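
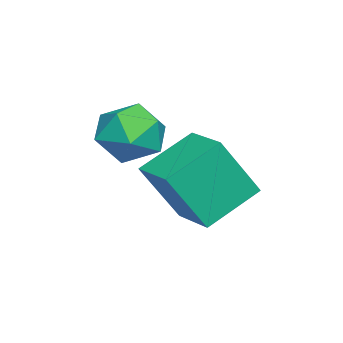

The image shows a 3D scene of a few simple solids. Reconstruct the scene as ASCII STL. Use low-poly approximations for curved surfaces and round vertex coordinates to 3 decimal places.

solid 
facet normal 0.105 0.280 0.954
outer loop
vertex 1.363 -0.914 1.046
vertex 0.573 -1.625 1.342
vertex 1.628 -1.95 1.321
endloop
endfacet
facet normal 0.722 0.344 0.600
outer loop
vertex 1.363 -0.914 1.046
vertex 1.628 -1.95 1.321
vertex 2.116 -1.466 0.457
endloop
endfacet
facet normal 0.616 0.786 0.051
outer loop
vertex 1.363 -0.914 1.046
vertex 2.116 -1.466 0.457
vertex 1.363 -0.843 -0.056
endloop
endfacet
facet normal -0.066 0.996 0.064
outer loop
vertex 1.363 -0.914 1.046
vertex 1.363 -0.843 -0.056
vertex 0.409 -0.941 0.491
endloop
endfacet
facet normal -0.382 0.683 0.623
outer loop
vertex 1.363 -0.914 1.046
vertex 0.409 -0.941 0.491
vertex 0.573 -1.625 1.342
endloop
endfacet
facet normal 0.893 -0.297 0.338
outer loop
vertex 2.116 -1.466 0.457
vertex 1.628 -1.95 1.321
vertex 1.791 -2.519 0.389
endloop
endfacet
facet normal -0.105 -0.401 0.910
outer loop
vertex 1.628 -1.95 1.321
vertex 0.573 -1.625 1.342
vertex 0.837 -2.617 0.936
endloop
endfacet
facet normal -0.893 0.251 0.374
outer loop
vertex 0.573 -1.625 1.342
vertex 0.409 -0.941 0.491
vertex 0.084 -1.994 0.423
endloop
endfacet
facet normal -0.381 0.758 -0.529
outer loop
vertex 0.409 -0.941 0.491
vertex 1.363 -0.843 -0.056
vertex 0.572 -1.51 -0.441
endloop
endfacet
facet normal 0.722 0.418 -0.552
outer loop
vertex 1.363 -0.843 -0.056
vertex 2.116 -1.466 0.457
vertex 1.627 -1.835 -0.462
endloop
endfacet
facet normal 0.066 -0.996 -0.064
outer loop
vertex 0.837 -2.546 -0.166
vertex 1.791 -2.519 0.389
vertex 0.837 -2.617 0.936
endloop
endfacet
facet normal -0.616 -0.786 -0.051
outer loop
vertex 0.837 -2.546 -0.166
vertex 0.837 -2.617 0.936
vertex 0.084 -1.994 0.423
endloop
endfacet
facet normal -0.722 -0.344 -0.600
outer loop
vertex 0.837 -2.546 -0.166
vertex 0.084 -1.994 0.423
vertex 0.572 -1.51 -0.441
endloop
endfacet
facet normal -0.105 -0.280 -0.954
outer loop
vertex 0.837 -2.546 -0.166
vertex 0.572 -1.51 -0.441
vertex 1.627 -1.835 -0.462
endloop
endfacet
facet normal 0.382 -0.683 -0.623
outer loop
vertex 0.837 -2.546 -0.166
vertex 1.627 -1.835 -0.462
vertex 1.791 -2.519 0.389
endloop
endfacet
facet normal 0.381 -0.758 0.529
outer loop
vertex 0.837 -2.617 0.936
vertex 1.791 -2.519 0.389
vertex 1.628 -1.95 1.321
endloop
endfacet
facet normal -0.722 -0.418 0.552
outer loop
vertex 0.084 -1.994 0.423
vertex 0.837 -2.617 0.936
vertex 0.573 -1.625 1.342
endloop
endfacet
facet normal -0.893 0.297 -0.338
outer loop
vertex 0.572 -1.51 -0.441
vertex 0.084 -1.994 0.423
vertex 0.409 -0.941 0.491
endloop
endfacet
facet normal 0.105 0.401 -0.910
outer loop
vertex 1.627 -1.835 -0.462
vertex 0.572 -1.51 -0.441
vertex 1.363 -0.843 -0.056
endloop
endfacet
facet normal 0.893 -0.251 -0.374
outer loop
vertex 1.791 -2.519 0.389
vertex 1.627 -1.835 -0.462
vertex 2.116 -1.466 0.457
endloop
endfacet
facet normal -0.742 -0.663 -0.100
outer loop
vertex 0.552 -0.184 0.382
vertex -0.048 0.773 -1.506
vertex 1.728 -1.354 -0.585
endloop
endfacet
facet normal 0.273 -0.435 0.858
outer loop
vertex 2.848 -0.353 -0.434
vertex 0.552 -0.184 0.382
vertex 1.728 -1.354 -0.585
endloop
endfacet
facet normal -0.742 -0.663 -0.100
outer loop
vertex 1.728 -1.354 -0.585
vertex -0.048 0.773 -1.506
vertex 1.127 -0.397 -2.473
endloop
endfacet
facet normal 0.612 -0.609 -0.504
outer loop
vertex 1.127 -0.397 -2.473
vertex 2.848 -0.353 -0.434
vertex 1.728 -1.354 -0.585
endloop
endfacet
facet normal -0.612 0.609 0.504
outer loop
vertex 0.552 -0.184 0.382
vertex 1.072 1.774 -1.355
vertex -0.048 0.773 -1.506
endloop
endfacet
facet normal 0.273 -0.435 0.858
outer loop
vertex 1.673 0.817 0.533
vertex 0.552 -0.184 0.382
vertex 2.848 -0.353 -0.434
endloop
endfacet
facet normal -0.612 0.610 0.504
outer loop
vertex 1.673 0.817 0.533
vertex 1.072 1.774 -1.355
vertex 0.552 -0.184 0.382
endloop
endfacet
facet normal -0.273 0.435 -0.858
outer loop
vertex -0.048 0.773 -1.506
vertex 1.072 1.774 -1.355
vertex 1.127 -0.397 -2.473
endloop
endfacet
facet normal 0.612 -0.610 -0.504
outer loop
vertex 2.248 0.604 -2.322
vertex 2.848 -0.353 -0.434
vertex 1.127 -0.397 -2.473
endloop
endfacet
facet normal -0.273 0.435 -0.858
outer loop
vertex 1.127 -0.397 -2.473
vertex 1.072 1.774 -1.355
vertex 2.248 0.604 -2.322
endloop
endfacet
facet normal 0.742 0.663 0.100
outer loop
vertex 2.248 0.604 -2.322
vertex 1.673 0.817 0.533
vertex 2.848 -0.353 -0.434
endloop
endfacet
facet normal 0.742 0.663 0.100
outer loop
vertex 1.072 1.774 -1.355
vertex 1.673 0.817 0.533
vertex 2.248 0.604 -2.322
endloop
endfacet

endsolid


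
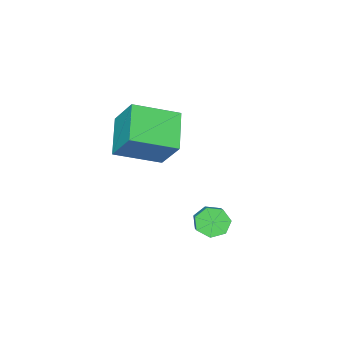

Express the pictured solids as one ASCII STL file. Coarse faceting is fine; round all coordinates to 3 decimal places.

solid 
facet normal -0.585 -0.616 -0.527
outer loop
vertex 1.491 -0.628 -4.388
vertex 0.9 -0.33 -4.08
vertex 1.243 -0.132 -4.693
endloop
endfacet
facet normal 0.709 -0.076 -0.701
outer loop
vertex 1.491 -0.628 -4.388
vertex 1.243 -0.132 -4.693
vertex 2.27 0.191 -3.689
endloop
endfacet
facet normal 0.709 -0.076 -0.701
outer loop
vertex 2.27 0.191 -3.689
vertex 1.243 -0.132 -4.693
vertex 2.022 0.688 -3.994
endloop
endfacet
facet normal 0.587 0.616 0.526
outer loop
vertex 2.27 0.191 -3.689
vertex 2.022 0.688 -3.994
vertex 1.68 0.49 -3.38
endloop
endfacet
facet normal -0.585 -0.617 -0.527
outer loop
vertex 1.243 -0.132 -4.693
vertex 0.9 -0.33 -4.08
vertex 0.737 0.215 -4.537
endloop
endfacet
facet normal 0.136 0.565 -0.814
outer loop
vertex 1.243 -0.132 -4.693
vertex 0.737 0.215 -4.537
vertex 2.022 0.688 -3.994
endloop
endfacet
facet normal 0.136 0.566 -0.813
outer loop
vertex 2.022 0.688 -3.994
vertex 0.737 0.215 -4.537
vertex 1.516 1.035 -3.837
endloop
endfacet
facet normal 0.586 0.617 0.525
outer loop
vertex 2.022 0.688 -3.994
vertex 1.516 1.035 -3.837
vertex 1.68 0.49 -3.38
endloop
endfacet
facet normal -0.586 -0.616 -0.526
outer loop
vertex 0.737 0.215 -4.537
vertex 0.9 -0.33 -4.08
vertex 0.354 0.152 -4.036
endloop
endfacet
facet normal -0.540 0.781 -0.314
outer loop
vertex 0.737 0.215 -4.537
vertex 0.354 0.152 -4.036
vertex 1.516 1.035 -3.837
endloop
endfacet
facet normal -0.540 0.781 -0.314
outer loop
vertex 1.516 1.035 -3.837
vertex 0.354 0.152 -4.036
vertex 1.133 0.972 -3.336
endloop
endfacet
facet normal 0.586 0.617 0.525
outer loop
vertex 1.516 1.035 -3.837
vertex 1.133 0.972 -3.336
vertex 1.68 0.49 -3.38
endloop
endfacet
facet normal -0.587 -0.617 -0.525
outer loop
vertex 0.354 0.152 -4.036
vertex 0.9 -0.33 -4.08
vertex 0.383 -0.274 -3.568
endloop
endfacet
facet normal -0.809 0.409 0.422
outer loop
vertex 0.354 0.152 -4.036
vertex 0.383 -0.274 -3.568
vertex 1.133 0.972 -3.336
endloop
endfacet
facet normal -0.809 0.408 0.423
outer loop
vertex 1.133 0.972 -3.336
vertex 0.383 -0.274 -3.568
vertex 1.162 0.546 -2.869
endloop
endfacet
facet normal 0.586 0.617 0.526
outer loop
vertex 1.133 0.972 -3.336
vertex 1.162 0.546 -2.869
vertex 1.68 0.49 -3.38
endloop
endfacet
facet normal -0.587 -0.616 -0.525
outer loop
vertex 0.383 -0.274 -3.568
vertex 0.9 -0.33 -4.08
vertex 0.801 -0.742 -3.486
endloop
endfacet
facet normal -0.469 -0.271 0.841
outer loop
vertex 0.383 -0.274 -3.568
vertex 0.801 -0.742 -3.486
vertex 1.162 0.546 -2.869
endloop
endfacet
facet normal -0.469 -0.271 0.840
outer loop
vertex 1.162 0.546 -2.869
vertex 0.801 -0.742 -3.486
vertex 1.581 0.078 -2.786
endloop
endfacet
facet normal 0.585 0.617 0.526
outer loop
vertex 1.162 0.546 -2.869
vertex 1.581 0.078 -2.786
vertex 1.68 0.49 -3.38
endloop
endfacet
facet normal -0.586 -0.617 -0.526
outer loop
vertex 0.801 -0.742 -3.486
vertex 0.9 -0.33 -4.08
vertex 1.294 -0.9 -3.85
endloop
endfacet
facet normal 0.223 -0.747 0.626
outer loop
vertex 0.801 -0.742 -3.486
vertex 1.294 -0.9 -3.85
vertex 1.581 0.078 -2.786
endloop
endfacet
facet normal 0.224 -0.747 0.626
outer loop
vertex 1.581 0.078 -2.786
vertex 1.294 -0.9 -3.85
vertex 2.074 -0.08 -3.151
endloop
endfacet
facet normal 0.587 0.616 0.525
outer loop
vertex 1.581 0.078 -2.786
vertex 2.074 -0.08 -3.151
vertex 1.68 0.49 -3.38
endloop
endfacet
facet normal -0.585 -0.617 -0.526
outer loop
vertex 1.294 -0.9 -3.85
vertex 0.9 -0.33 -4.08
vertex 1.491 -0.628 -4.388
endloop
endfacet
facet normal 0.748 -0.661 -0.060
outer loop
vertex 1.294 -0.9 -3.85
vertex 1.491 -0.628 -4.388
vertex 2.074 -0.08 -3.151
endloop
endfacet
facet normal 0.748 -0.661 -0.060
outer loop
vertex 2.074 -0.08 -3.151
vertex 1.491 -0.628 -4.388
vertex 2.27 0.191 -3.689
endloop
endfacet
facet normal 0.587 0.617 0.524
outer loop
vertex 2.074 -0.08 -3.151
vertex 2.27 0.191 -3.689
vertex 1.68 0.49 -3.38
endloop
endfacet
facet normal -0.770 0.535 -0.348
outer loop
vertex -0.533 -3.323 0.241
vertex 0.718 -2.208 -0.813
vertex -0.693 -4.463 -1.156
endloop
endfacet
facet normal -0.632 -0.563 0.532
outer loop
vertex 0.962 -5.612 -0.407
vertex -0.533 -3.323 0.241
vertex -0.693 -4.463 -1.156
endloop
endfacet
facet normal -0.770 0.535 -0.348
outer loop
vertex -0.693 -4.463 -1.156
vertex 0.718 -2.208 -0.813
vertex 0.558 -3.348 -2.21
endloop
endfacet
facet normal -0.088 -0.630 -0.771
outer loop
vertex 0.558 -3.348 -2.21
vertex 0.962 -5.612 -0.407
vertex -0.693 -4.463 -1.156
endloop
endfacet
facet normal 0.088 0.630 0.771
outer loop
vertex -0.533 -3.323 0.241
vertex 2.373 -3.357 -0.064
vertex 0.718 -2.208 -0.813
endloop
endfacet
facet normal -0.632 -0.563 0.532
outer loop
vertex 1.122 -4.472 0.99
vertex -0.533 -3.323 0.241
vertex 0.962 -5.612 -0.407
endloop
endfacet
facet normal 0.088 0.630 0.771
outer loop
vertex 1.122 -4.472 0.99
vertex 2.373 -3.357 -0.064
vertex -0.533 -3.323 0.241
endloop
endfacet
facet normal 0.632 0.563 -0.532
outer loop
vertex 0.718 -2.208 -0.813
vertex 2.373 -3.357 -0.064
vertex 0.558 -3.348 -2.21
endloop
endfacet
facet normal -0.088 -0.630 -0.771
outer loop
vertex 2.213 -4.497 -1.461
vertex 0.962 -5.612 -0.407
vertex 0.558 -3.348 -2.21
endloop
endfacet
facet normal 0.632 0.563 -0.532
outer loop
vertex 0.558 -3.348 -2.21
vertex 2.373 -3.357 -0.064
vertex 2.213 -4.497 -1.461
endloop
endfacet
facet normal 0.770 -0.535 0.348
outer loop
vertex 2.213 -4.497 -1.461
vertex 1.122 -4.472 0.99
vertex 0.962 -5.612 -0.407
endloop
endfacet
facet normal 0.770 -0.535 0.348
outer loop
vertex 2.373 -3.357 -0.064
vertex 1.122 -4.472 0.99
vertex 2.213 -4.497 -1.461
endloop
endfacet

endsolid


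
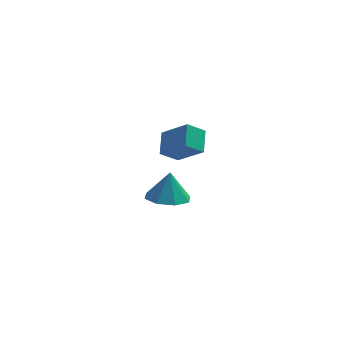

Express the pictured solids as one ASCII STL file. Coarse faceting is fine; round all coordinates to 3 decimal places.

solid 
facet normal -0.680 0.417 -0.603
outer loop
vertex -2.968 2.778 -0.134
vertex -2.376 3.047 -0.616
vertex -3.014 1.974 -0.638
endloop
endfacet
facet normal -0.732 -0.332 0.596
outer loop
vertex -2.164 1.453 0.116
vertex -2.968 2.778 -0.134
vertex -3.014 1.974 -0.638
endloop
endfacet
facet normal -0.680 0.417 -0.604
outer loop
vertex -3.014 1.974 -0.638
vertex -2.376 3.047 -0.616
vertex -2.421 2.243 -1.12
endloop
endfacet
facet normal -0.048 -0.846 -0.531
outer loop
vertex -2.421 2.243 -1.12
vertex -2.164 1.453 0.116
vertex -3.014 1.974 -0.638
endloop
endfacet
facet normal 0.048 0.846 0.531
outer loop
vertex -2.968 2.778 -0.134
vertex -1.526 2.526 0.138
vertex -2.376 3.047 -0.616
endloop
endfacet
facet normal -0.732 -0.332 0.595
outer loop
vertex -2.119 2.257 0.62
vertex -2.968 2.778 -0.134
vertex -2.164 1.453 0.116
endloop
endfacet
facet normal 0.048 0.846 0.531
outer loop
vertex -2.119 2.257 0.62
vertex -1.526 2.526 0.138
vertex -2.968 2.778 -0.134
endloop
endfacet
facet normal 0.732 0.332 -0.595
outer loop
vertex -2.376 3.047 -0.616
vertex -1.526 2.526 0.138
vertex -2.421 2.243 -1.12
endloop
endfacet
facet normal -0.048 -0.846 -0.531
outer loop
vertex -1.572 1.722 -0.366
vertex -2.164 1.453 0.116
vertex -2.421 2.243 -1.12
endloop
endfacet
facet normal 0.732 0.331 -0.595
outer loop
vertex -2.421 2.243 -1.12
vertex -1.526 2.526 0.138
vertex -1.572 1.722 -0.366
endloop
endfacet
facet normal 0.680 -0.416 0.603
outer loop
vertex -1.572 1.722 -0.366
vertex -2.119 2.257 0.62
vertex -2.164 1.453 0.116
endloop
endfacet
facet normal 0.680 -0.417 0.603
outer loop
vertex -1.526 2.526 0.138
vertex -2.119 2.257 0.62
vertex -1.572 1.722 -0.366
endloop
endfacet
facet normal -0.079 -0.228 -0.970
outer loop
vertex -1.984 -1.386 -0.374
vertex -2.681 -1.609 -0.265
vertex -2.359 -0.967 -0.442
endloop
endfacet
facet normal 0.666 0.654 0.357
outer loop
vertex -1.984 -1.386 -0.374
vertex -2.359 -0.967 -0.442
vertex -2.599 -1.371 0.745
endloop
endfacet
facet normal -0.079 -0.228 -0.970
outer loop
vertex -2.359 -0.967 -0.442
vertex -2.681 -1.609 -0.265
vertex -2.923 -0.924 -0.406
endloop
endfacet
facet normal 0.093 0.937 0.338
outer loop
vertex -2.359 -0.967 -0.442
vertex -2.923 -0.924 -0.406
vertex -2.599 -1.371 0.745
endloop
endfacet
facet normal -0.078 -0.227 -0.971
outer loop
vertex -2.923 -0.924 -0.406
vertex -2.681 -1.609 -0.265
vertex -3.345 -1.282 -0.288
endloop
endfacet
facet normal -0.510 0.744 0.432
outer loop
vertex -2.923 -0.924 -0.406
vertex -3.345 -1.282 -0.288
vertex -2.599 -1.371 0.745
endloop
endfacet
facet normal -0.080 -0.230 -0.970
outer loop
vertex -3.345 -1.282 -0.288
vertex -2.681 -1.609 -0.265
vertex -3.378 -1.832 -0.155
endloop
endfacet
facet normal -0.788 0.189 0.586
outer loop
vertex -3.345 -1.282 -0.288
vertex -3.378 -1.832 -0.155
vertex -2.599 -1.371 0.745
endloop
endfacet
facet normal -0.080 -0.229 -0.970
outer loop
vertex -3.378 -1.832 -0.155
vertex -2.681 -1.609 -0.265
vertex -3.003 -2.251 -0.087
endloop
endfacet
facet normal -0.579 -0.404 0.708
outer loop
vertex -3.378 -1.832 -0.155
vertex -3.003 -2.251 -0.087
vertex -2.599 -1.371 0.745
endloop
endfacet
facet normal -0.079 -0.229 -0.970
outer loop
vertex -3.003 -2.251 -0.087
vertex -2.681 -1.609 -0.265
vertex -2.439 -2.294 -0.123
endloop
endfacet
facet normal -0.006 -0.686 0.728
outer loop
vertex -3.003 -2.251 -0.087
vertex -2.439 -2.294 -0.123
vertex -2.599 -1.371 0.745
endloop
endfacet
facet normal -0.077 -0.228 -0.971
outer loop
vertex -2.439 -2.294 -0.123
vertex -2.681 -1.609 -0.265
vertex -2.017 -1.935 -0.241
endloop
endfacet
facet normal 0.596 -0.493 0.634
outer loop
vertex -2.439 -2.294 -0.123
vertex -2.017 -1.935 -0.241
vertex -2.599 -1.371 0.745
endloop
endfacet
facet normal -0.078 -0.230 -0.970
outer loop
vertex -2.017 -1.935 -0.241
vertex -2.681 -1.609 -0.265
vertex -1.984 -1.386 -0.374
endloop
endfacet
facet normal 0.875 0.064 0.480
outer loop
vertex -2.017 -1.935 -0.241
vertex -1.984 -1.386 -0.374
vertex -2.599 -1.371 0.745
endloop
endfacet

endsolid


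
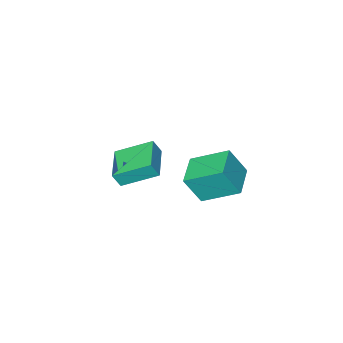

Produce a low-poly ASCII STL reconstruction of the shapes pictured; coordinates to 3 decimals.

solid 
facet normal -0.729 -0.675 0.110
outer loop
vertex -0.782 1.796 -0.395
vertex -1.924 3.191 0.601
vertex -1.439 2.274 -1.82
endloop
endfacet
facet normal 0.555 -0.677 -0.483
outer loop
vertex -0.236 3.389 -2.001
vertex -0.782 1.796 -0.395
vertex -1.439 2.274 -1.82
endloop
endfacet
facet normal -0.730 -0.675 0.110
outer loop
vertex -1.439 2.274 -1.82
vertex -1.924 3.191 0.601
vertex -2.581 3.67 -0.824
endloop
endfacet
facet normal -0.401 0.292 -0.868
outer loop
vertex -2.581 3.67 -0.824
vertex -0.236 3.389 -2.001
vertex -1.439 2.274 -1.82
endloop
endfacet
facet normal 0.401 -0.292 0.868
outer loop
vertex -0.782 1.796 -0.395
vertex -0.721 4.306 0.42
vertex -1.924 3.191 0.601
endloop
endfacet
facet normal 0.555 -0.677 -0.483
outer loop
vertex 0.421 2.91 -0.576
vertex -0.782 1.796 -0.395
vertex -0.236 3.389 -2.001
endloop
endfacet
facet normal 0.401 -0.292 0.868
outer loop
vertex 0.421 2.91 -0.576
vertex -0.721 4.306 0.42
vertex -0.782 1.796 -0.395
endloop
endfacet
facet normal -0.555 0.677 0.483
outer loop
vertex -1.924 3.191 0.601
vertex -0.721 4.306 0.42
vertex -2.581 3.67 -0.824
endloop
endfacet
facet normal -0.401 0.292 -0.868
outer loop
vertex -1.378 4.784 -1.005
vertex -0.236 3.389 -2.001
vertex -2.581 3.67 -0.824
endloop
endfacet
facet normal -0.555 0.677 0.483
outer loop
vertex -2.581 3.67 -0.824
vertex -0.721 4.306 0.42
vertex -1.378 4.784 -1.005
endloop
endfacet
facet normal 0.729 0.675 -0.109
outer loop
vertex -1.378 4.784 -1.005
vertex 0.421 2.91 -0.576
vertex -0.236 3.389 -2.001
endloop
endfacet
facet normal 0.729 0.675 -0.110
outer loop
vertex -0.721 4.306 0.42
vertex 0.421 2.91 -0.576
vertex -1.378 4.784 -1.005
endloop
endfacet
facet normal -0.681 0.581 0.445
outer loop
vertex -1.196 -1.685 -1.69
vertex -0.02 -0.188 -1.844
vertex -1.544 -1.492 -2.475
endloop
endfacet
facet normal -0.616 -0.784 0.080
outer loop
vertex -0.16 -2.672 -3.376
vertex -1.196 -1.685 -1.69
vertex -1.544 -1.492 -2.475
endloop
endfacet
facet normal -0.681 0.581 0.445
outer loop
vertex -1.544 -1.492 -2.475
vertex -0.02 -0.188 -1.844
vertex -0.368 0.005 -2.629
endloop
endfacet
facet normal -0.395 0.218 -0.892
outer loop
vertex -0.368 0.005 -2.629
vertex -0.16 -2.672 -3.376
vertex -1.544 -1.492 -2.475
endloop
endfacet
facet normal 0.395 -0.218 0.892
outer loop
vertex -1.196 -1.685 -1.69
vertex 1.364 -1.368 -2.745
vertex -0.02 -0.188 -1.844
endloop
endfacet
facet normal -0.616 -0.784 0.080
outer loop
vertex 0.188 -2.865 -2.591
vertex -1.196 -1.685 -1.69
vertex -0.16 -2.672 -3.376
endloop
endfacet
facet normal 0.395 -0.218 0.892
outer loop
vertex 0.188 -2.865 -2.591
vertex 1.364 -1.368 -2.745
vertex -1.196 -1.685 -1.69
endloop
endfacet
facet normal 0.616 0.784 -0.080
outer loop
vertex -0.02 -0.188 -1.844
vertex 1.364 -1.368 -2.745
vertex -0.368 0.005 -2.629
endloop
endfacet
facet normal -0.395 0.218 -0.892
outer loop
vertex 1.016 -1.175 -3.53
vertex -0.16 -2.672 -3.376
vertex -0.368 0.005 -2.629
endloop
endfacet
facet normal 0.616 0.784 -0.080
outer loop
vertex -0.368 0.005 -2.629
vertex 1.364 -1.368 -2.745
vertex 1.016 -1.175 -3.53
endloop
endfacet
facet normal 0.681 -0.581 -0.445
outer loop
vertex 1.016 -1.175 -3.53
vertex 0.188 -2.865 -2.591
vertex -0.16 -2.672 -3.376
endloop
endfacet
facet normal 0.681 -0.581 -0.445
outer loop
vertex 1.364 -1.368 -2.745
vertex 0.188 -2.865 -2.591
vertex 1.016 -1.175 -3.53
endloop
endfacet

endsolid


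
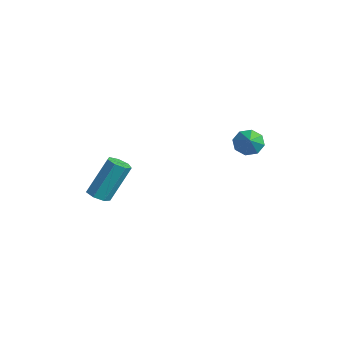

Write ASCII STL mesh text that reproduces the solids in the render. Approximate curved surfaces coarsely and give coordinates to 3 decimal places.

solid 
facet normal -0.732 0.364 -0.576
outer loop
vertex 2.883 1.821 -1.618
vertex 2.411 1.632 -1.137
vertex 2.792 2.207 -1.258
endloop
endfacet
facet normal 0.931 0.341 -0.130
outer loop
vertex 2.883 1.821 -1.618
vertex 2.792 2.207 -1.258
vertex 3.269 1.208 -0.463
endloop
endfacet
facet normal -0.732 0.363 -0.577
outer loop
vertex 2.792 2.207 -1.258
vertex 2.411 1.632 -1.137
vertex 2.477 2.257 -0.827
endloop
endfacet
facet normal 0.656 0.636 0.406
outer loop
vertex 2.792 2.207 -1.258
vertex 2.477 2.257 -0.827
vertex 3.269 1.208 -0.463
endloop
endfacet
facet normal -0.732 0.363 -0.576
outer loop
vertex 2.477 2.257 -0.827
vertex 2.411 1.632 -1.137
vertex 2.124 1.94 -0.578
endloop
endfacet
facet normal 0.203 0.455 0.867
outer loop
vertex 2.477 2.257 -0.827
vertex 2.124 1.94 -0.578
vertex 3.269 1.208 -0.463
endloop
endfacet
facet normal -0.733 0.362 -0.576
outer loop
vertex 2.124 1.94 -0.578
vertex 2.411 1.632 -1.137
vertex 1.94 1.443 -0.656
endloop
endfacet
facet normal -0.160 -0.095 0.983
outer loop
vertex 2.124 1.94 -0.578
vertex 1.94 1.443 -0.656
vertex 3.269 1.208 -0.463
endloop
endfacet
facet normal -0.733 0.363 -0.575
outer loop
vertex 1.94 1.443 -0.656
vertex 2.411 1.632 -1.137
vertex 2.031 1.057 -1.016
endloop
endfacet
facet normal -0.222 -0.693 0.686
outer loop
vertex 1.94 1.443 -0.656
vertex 2.031 1.057 -1.016
vertex 3.269 1.208 -0.463
endloop
endfacet
facet normal -0.732 0.363 -0.576
outer loop
vertex 2.031 1.057 -1.016
vertex 2.411 1.632 -1.137
vertex 2.346 1.008 -1.447
endloop
endfacet
facet normal 0.053 -0.987 0.151
outer loop
vertex 2.031 1.057 -1.016
vertex 2.346 1.008 -1.447
vertex 3.269 1.208 -0.463
endloop
endfacet
facet normal -0.732 0.363 -0.577
outer loop
vertex 2.346 1.008 -1.447
vertex 2.411 1.632 -1.137
vertex 2.699 1.324 -1.696
endloop
endfacet
facet normal 0.504 -0.807 -0.309
outer loop
vertex 2.346 1.008 -1.447
vertex 2.699 1.324 -1.696
vertex 3.269 1.208 -0.463
endloop
endfacet
facet normal -0.733 0.362 -0.577
outer loop
vertex 2.699 1.324 -1.696
vertex 2.411 1.632 -1.137
vertex 2.883 1.821 -1.618
endloop
endfacet
facet normal 0.868 -0.255 -0.425
outer loop
vertex 2.699 1.324 -1.696
vertex 2.883 1.821 -1.618
vertex 3.269 1.208 -0.463
endloop
endfacet
facet normal -0.021 -0.494 -0.869
outer loop
vertex 0.419 -3.988 -4.292
vertex 0.068 -4.397 -4.051
vertex -0.084 -3.9 -4.33
endloop
endfacet
facet normal 0.186 0.852 -0.489
outer loop
vertex 0.419 -3.988 -4.292
vertex -0.084 -3.9 -4.33
vertex 0.463 -2.975 -2.51
endloop
endfacet
facet normal 0.189 0.851 -0.489
outer loop
vertex 0.463 -2.975 -2.51
vertex -0.084 -3.9 -4.33
vertex -0.04 -2.886 -2.549
endloop
endfacet
facet normal 0.020 0.495 0.868
outer loop
vertex 0.463 -2.975 -2.51
vertex -0.04 -2.886 -2.549
vertex 0.112 -3.383 -2.269
endloop
endfacet
facet normal -0.022 -0.494 -0.869
outer loop
vertex -0.084 -3.9 -4.33
vertex 0.068 -4.397 -4.051
vertex -0.472 -4.185 -4.158
endloop
endfacet
facet normal -0.651 0.667 -0.363
outer loop
vertex -0.084 -3.9 -4.33
vertex -0.472 -4.185 -4.158
vertex -0.04 -2.886 -2.549
endloop
endfacet
facet normal -0.652 0.666 -0.362
outer loop
vertex -0.04 -2.886 -2.549
vertex -0.472 -4.185 -4.158
vertex -0.428 -3.172 -2.376
endloop
endfacet
facet normal 0.022 0.496 0.868
outer loop
vertex -0.04 -2.886 -2.549
vertex -0.428 -3.172 -2.376
vertex 0.112 -3.383 -2.269
endloop
endfacet
facet normal -0.022 -0.495 -0.869
outer loop
vertex -0.472 -4.185 -4.158
vertex 0.068 -4.397 -4.051
vertex -0.454 -4.63 -3.905
endloop
endfacet
facet normal -0.999 -0.020 0.036
outer loop
vertex -0.472 -4.185 -4.158
vertex -0.454 -4.63 -3.905
vertex -0.428 -3.172 -2.376
endloop
endfacet
facet normal -0.999 -0.020 0.036
outer loop
vertex -0.428 -3.172 -2.376
vertex -0.454 -4.63 -3.905
vertex -0.41 -3.617 -2.124
endloop
endfacet
facet normal 0.020 0.493 0.870
outer loop
vertex -0.428 -3.172 -2.376
vertex -0.41 -3.617 -2.124
vertex 0.112 -3.383 -2.269
endloop
endfacet
facet normal -0.022 -0.495 -0.869
outer loop
vertex -0.454 -4.63 -3.905
vertex 0.068 -4.397 -4.051
vertex -0.042 -4.899 -3.762
endloop
endfacet
facet normal -0.594 -0.693 0.409
outer loop
vertex -0.454 -4.63 -3.905
vertex -0.042 -4.899 -3.762
vertex -0.41 -3.617 -2.124
endloop
endfacet
facet normal -0.594 -0.693 0.409
outer loop
vertex -0.41 -3.617 -2.124
vertex -0.042 -4.899 -3.762
vertex 0.002 -3.886 -1.981
endloop
endfacet
facet normal 0.020 0.493 0.870
outer loop
vertex -0.41 -3.617 -2.124
vertex 0.002 -3.886 -1.981
vertex 0.112 -3.383 -2.269
endloop
endfacet
facet normal -0.021 -0.495 -0.868
outer loop
vertex -0.042 -4.899 -3.762
vertex 0.068 -4.397 -4.051
vertex 0.452 -4.79 -3.836
endloop
endfacet
facet normal 0.257 -0.843 0.473
outer loop
vertex -0.042 -4.899 -3.762
vertex 0.452 -4.79 -3.836
vertex 0.002 -3.886 -1.981
endloop
endfacet
facet normal 0.258 -0.842 0.473
outer loop
vertex 0.002 -3.886 -1.981
vertex 0.452 -4.79 -3.836
vertex 0.496 -3.776 -2.055
endloop
endfacet
facet normal 0.020 0.493 0.870
outer loop
vertex 0.002 -3.886 -1.981
vertex 0.496 -3.776 -2.055
vertex 0.112 -3.383 -2.269
endloop
endfacet
facet normal -0.021 -0.495 -0.868
outer loop
vertex 0.452 -4.79 -3.836
vertex 0.068 -4.397 -4.051
vertex 0.658 -4.385 -4.072
endloop
endfacet
facet normal 0.915 -0.359 0.182
outer loop
vertex 0.452 -4.79 -3.836
vertex 0.658 -4.385 -4.072
vertex 0.496 -3.776 -2.055
endloop
endfacet
facet normal 0.916 -0.358 0.182
outer loop
vertex 0.496 -3.776 -2.055
vertex 0.658 -4.385 -4.072
vertex 0.701 -3.371 -2.291
endloop
endfacet
facet normal 0.022 0.495 0.869
outer loop
vertex 0.496 -3.776 -2.055
vertex 0.701 -3.371 -2.291
vertex 0.112 -3.383 -2.269
endloop
endfacet
facet normal -0.021 -0.494 -0.869
outer loop
vertex 0.658 -4.385 -4.072
vertex 0.068 -4.397 -4.051
vertex 0.419 -3.988 -4.292
endloop
endfacet
facet normal 0.885 0.396 -0.247
outer loop
vertex 0.658 -4.385 -4.072
vertex 0.419 -3.988 -4.292
vertex 0.701 -3.371 -2.291
endloop
endfacet
facet normal 0.885 0.395 -0.247
outer loop
vertex 0.701 -3.371 -2.291
vertex 0.419 -3.988 -4.292
vertex 0.463 -2.975 -2.51
endloop
endfacet
facet normal 0.022 0.494 0.869
outer loop
vertex 0.701 -3.371 -2.291
vertex 0.463 -2.975 -2.51
vertex 0.112 -3.383 -2.269
endloop
endfacet

endsolid


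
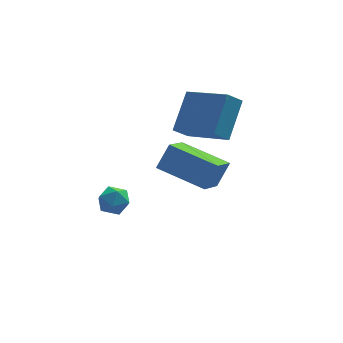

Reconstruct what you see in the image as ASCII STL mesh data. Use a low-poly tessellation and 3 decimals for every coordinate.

solid 
facet normal -0.714 -0.239 0.658
outer loop
vertex 3.815 1.052 4.441
vertex 2.659 2.547 3.729
vertex 3.102 -0.061 3.263
endloop
endfacet
facet normal 0.572 -0.740 0.353
outer loop
vertex 3.681 0.133 2.731
vertex 3.815 1.052 4.441
vertex 3.102 -0.061 3.263
endloop
endfacet
facet normal -0.714 -0.239 0.658
outer loop
vertex 3.102 -0.061 3.263
vertex 2.659 2.547 3.729
vertex 1.946 1.435 2.551
endloop
endfacet
facet normal -0.402 -0.628 -0.666
outer loop
vertex 1.946 1.435 2.551
vertex 3.681 0.133 2.731
vertex 3.102 -0.061 3.263
endloop
endfacet
facet normal 0.402 0.628 0.666
outer loop
vertex 3.815 1.052 4.441
vertex 3.238 2.741 3.197
vertex 2.659 2.547 3.729
endloop
endfacet
facet normal 0.571 -0.741 0.353
outer loop
vertex 4.394 1.245 3.909
vertex 3.815 1.052 4.441
vertex 3.681 0.133 2.731
endloop
endfacet
facet normal 0.403 0.628 0.666
outer loop
vertex 4.394 1.245 3.909
vertex 3.238 2.741 3.197
vertex 3.815 1.052 4.441
endloop
endfacet
facet normal -0.572 0.740 -0.353
outer loop
vertex 2.659 2.547 3.729
vertex 3.238 2.741 3.197
vertex 1.946 1.435 2.551
endloop
endfacet
facet normal -0.402 -0.628 -0.666
outer loop
vertex 2.525 1.628 2.019
vertex 3.681 0.133 2.731
vertex 1.946 1.435 2.551
endloop
endfacet
facet normal -0.572 0.740 -0.354
outer loop
vertex 1.946 1.435 2.551
vertex 3.238 2.741 3.197
vertex 2.525 1.628 2.019
endloop
endfacet
facet normal 0.714 0.239 -0.658
outer loop
vertex 2.525 1.628 2.019
vertex 4.394 1.245 3.909
vertex 3.681 0.133 2.731
endloop
endfacet
facet normal 0.714 0.239 -0.658
outer loop
vertex 3.238 2.741 3.197
vertex 4.394 1.245 3.909
vertex 2.525 1.628 2.019
endloop
endfacet
facet normal -0.349 0.152 0.925
outer loop
vertex -0.342 1.659 -0.338
vertex -0.751 1.128 -0.405
vertex -0.13 1.046 -0.157
endloop
endfacet
facet normal 0.328 0.370 0.869
outer loop
vertex -0.342 1.659 -0.338
vertex -0.13 1.046 -0.157
vertex 0.283 1.46 -0.489
endloop
endfacet
facet normal 0.360 0.863 0.354
outer loop
vertex -0.342 1.659 -0.338
vertex 0.283 1.46 -0.489
vertex -0.082 1.798 -0.942
endloop
endfacet
facet normal -0.298 0.950 0.090
outer loop
vertex -0.342 1.659 -0.338
vertex -0.082 1.798 -0.942
vertex -0.72 1.593 -0.89
endloop
endfacet
facet normal -0.736 0.511 0.443
outer loop
vertex -0.342 1.659 -0.338
vertex -0.72 1.593 -0.89
vertex -0.751 1.128 -0.405
endloop
endfacet
facet normal 0.723 -0.189 0.664
outer loop
vertex 0.283 1.46 -0.489
vertex -0.13 1.046 -0.157
vertex 0.26 0.807 -0.65
endloop
endfacet
facet normal -0.373 -0.541 0.754
outer loop
vertex -0.13 1.046 -0.157
vertex -0.751 1.128 -0.405
vertex -0.378 0.602 -0.598
endloop
endfacet
facet normal -0.999 0.041 -0.024
outer loop
vertex -0.751 1.128 -0.405
vertex -0.72 1.593 -0.89
vertex -0.743 0.94 -1.051
endloop
endfacet
facet normal -0.290 0.751 -0.593
outer loop
vertex -0.72 1.593 -0.89
vertex -0.082 1.798 -0.942
vertex -0.33 1.354 -1.383
endloop
endfacet
facet normal 0.774 0.611 -0.168
outer loop
vertex -0.082 1.798 -0.942
vertex 0.283 1.46 -0.489
vertex 0.291 1.272 -1.135
endloop
endfacet
facet normal 0.298 -0.950 -0.090
outer loop
vertex -0.118 0.741 -1.202
vertex 0.26 0.807 -0.65
vertex -0.378 0.602 -0.598
endloop
endfacet
facet normal -0.360 -0.863 -0.354
outer loop
vertex -0.118 0.741 -1.202
vertex -0.378 0.602 -0.598
vertex -0.743 0.94 -1.051
endloop
endfacet
facet normal -0.328 -0.370 -0.869
outer loop
vertex -0.118 0.741 -1.202
vertex -0.743 0.94 -1.051
vertex -0.33 1.354 -1.383
endloop
endfacet
facet normal 0.349 -0.152 -0.925
outer loop
vertex -0.118 0.741 -1.202
vertex -0.33 1.354 -1.383
vertex 0.291 1.272 -1.135
endloop
endfacet
facet normal 0.736 -0.511 -0.443
outer loop
vertex -0.118 0.741 -1.202
vertex 0.291 1.272 -1.135
vertex 0.26 0.807 -0.65
endloop
endfacet
facet normal 0.290 -0.751 0.593
outer loop
vertex -0.378 0.602 -0.598
vertex 0.26 0.807 -0.65
vertex -0.13 1.046 -0.157
endloop
endfacet
facet normal -0.774 -0.611 0.168
outer loop
vertex -0.743 0.94 -1.051
vertex -0.378 0.602 -0.598
vertex -0.751 1.128 -0.405
endloop
endfacet
facet normal -0.723 0.189 -0.664
outer loop
vertex -0.33 1.354 -1.383
vertex -0.743 0.94 -1.051
vertex -0.72 1.593 -0.89
endloop
endfacet
facet normal 0.373 0.541 -0.754
outer loop
vertex 0.291 1.272 -1.135
vertex -0.33 1.354 -1.383
vertex -0.082 1.798 -0.942
endloop
endfacet
facet normal 0.999 -0.041 0.024
outer loop
vertex 0.26 0.807 -0.65
vertex 0.291 1.272 -1.135
vertex 0.283 1.46 -0.489
endloop
endfacet
facet normal -0.463 -0.726 0.509
outer loop
vertex 2.802 -2.073 3.139
vertex 1.38 -0.881 3.546
vertex 2.294 -2.375 2.247
endloop
endfacet
facet normal 0.749 -0.627 -0.214
outer loop
vertex 2.94 -1.359 1.534
vertex 2.802 -2.073 3.139
vertex 2.294 -2.375 2.247
endloop
endfacet
facet normal -0.462 -0.726 0.510
outer loop
vertex 2.294 -2.375 2.247
vertex 1.38 -0.881 3.546
vertex 0.871 -1.183 2.655
endloop
endfacet
facet normal -0.475 -0.282 -0.833
outer loop
vertex 0.871 -1.183 2.655
vertex 2.94 -1.359 1.534
vertex 2.294 -2.375 2.247
endloop
endfacet
facet normal 0.475 0.283 0.833
outer loop
vertex 2.802 -2.073 3.139
vertex 2.026 0.135 2.833
vertex 1.38 -0.881 3.546
endloop
endfacet
facet normal 0.748 -0.628 -0.215
outer loop
vertex 3.449 -1.057 2.425
vertex 2.802 -2.073 3.139
vertex 2.94 -1.359 1.534
endloop
endfacet
facet normal 0.476 0.283 0.833
outer loop
vertex 3.449 -1.057 2.425
vertex 2.026 0.135 2.833
vertex 2.802 -2.073 3.139
endloop
endfacet
facet normal -0.749 0.627 0.215
outer loop
vertex 1.38 -0.881 3.546
vertex 2.026 0.135 2.833
vertex 0.871 -1.183 2.655
endloop
endfacet
facet normal -0.475 -0.283 -0.833
outer loop
vertex 1.518 -0.167 1.941
vertex 2.94 -1.359 1.534
vertex 0.871 -1.183 2.655
endloop
endfacet
facet normal -0.749 0.627 0.214
outer loop
vertex 0.871 -1.183 2.655
vertex 2.026 0.135 2.833
vertex 1.518 -0.167 1.941
endloop
endfacet
facet normal 0.462 0.725 -0.510
outer loop
vertex 1.518 -0.167 1.941
vertex 3.449 -1.057 2.425
vertex 2.94 -1.359 1.534
endloop
endfacet
facet normal 0.462 0.726 -0.509
outer loop
vertex 2.026 0.135 2.833
vertex 3.449 -1.057 2.425
vertex 1.518 -0.167 1.941
endloop
endfacet

endsolid


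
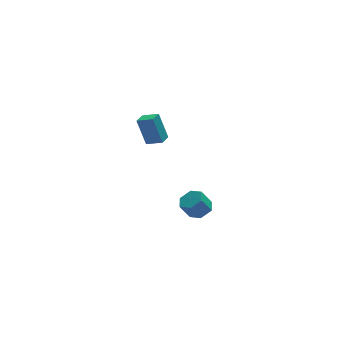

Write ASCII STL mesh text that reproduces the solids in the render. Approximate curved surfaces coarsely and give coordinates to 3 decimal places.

solid 
facet normal -0.621 -0.781 0.067
outer loop
vertex -3.746 -3.422 4.755
vertex -4.534 -2.826 4.4
vertex -3.333 -3.898 3.036
endloop
endfacet
facet normal 0.751 -0.568 0.338
outer loop
vertex -2.806 -3.234 2.98
vertex -3.746 -3.422 4.755
vertex -3.333 -3.898 3.036
endloop
endfacet
facet normal -0.621 -0.781 0.067
outer loop
vertex -3.333 -3.898 3.036
vertex -4.534 -2.826 4.4
vertex -4.122 -3.301 2.682
endloop
endfacet
facet normal 0.226 -0.258 -0.939
outer loop
vertex -4.122 -3.301 2.682
vertex -2.806 -3.234 2.98
vertex -3.333 -3.898 3.036
endloop
endfacet
facet normal -0.227 0.259 0.939
outer loop
vertex -3.746 -3.422 4.755
vertex -4.007 -2.162 4.344
vertex -4.534 -2.826 4.4
endloop
endfacet
facet normal 0.750 -0.569 0.337
outer loop
vertex -3.218 -2.759 4.698
vertex -3.746 -3.422 4.755
vertex -2.806 -3.234 2.98
endloop
endfacet
facet normal -0.225 0.260 0.939
outer loop
vertex -3.218 -2.759 4.698
vertex -4.007 -2.162 4.344
vertex -3.746 -3.422 4.755
endloop
endfacet
facet normal -0.751 0.568 -0.337
outer loop
vertex -4.534 -2.826 4.4
vertex -4.007 -2.162 4.344
vertex -4.122 -3.301 2.682
endloop
endfacet
facet normal 0.226 -0.261 -0.939
outer loop
vertex -3.594 -2.638 2.625
vertex -2.806 -3.234 2.98
vertex -4.122 -3.301 2.682
endloop
endfacet
facet normal -0.750 0.568 -0.338
outer loop
vertex -4.122 -3.301 2.682
vertex -4.007 -2.162 4.344
vertex -3.594 -2.638 2.625
endloop
endfacet
facet normal 0.621 0.781 -0.067
outer loop
vertex -3.594 -2.638 2.625
vertex -3.218 -2.759 4.698
vertex -2.806 -3.234 2.98
endloop
endfacet
facet normal 0.621 0.781 -0.067
outer loop
vertex -4.007 -2.162 4.344
vertex -3.218 -2.759 4.698
vertex -3.594 -2.638 2.625
endloop
endfacet
facet normal 0.521 0.020 -0.853
outer loop
vertex 0.228 -2.012 -4.03
vertex -0.48 -2.138 -4.465
vertex -0.226 -1.356 -4.292
endloop
endfacet
facet normal 0.661 0.624 0.418
outer loop
vertex 0.228 -2.012 -4.03
vertex -0.226 -1.356 -4.292
vertex -0.413 -2.036 -2.98
endloop
endfacet
facet normal 0.660 0.624 0.418
outer loop
vertex -0.413 -2.036 -2.98
vertex -0.226 -1.356 -4.292
vertex -0.867 -1.38 -3.243
endloop
endfacet
facet normal -0.521 -0.019 0.853
outer loop
vertex -0.413 -2.036 -2.98
vertex -0.867 -1.38 -3.243
vertex -1.12 -2.162 -3.415
endloop
endfacet
facet normal 0.521 0.020 -0.853
outer loop
vertex -0.226 -1.356 -4.292
vertex -0.48 -2.138 -4.465
vertex -0.934 -1.482 -4.727
endloop
endfacet
facet normal -0.138 0.989 -0.062
outer loop
vertex -0.226 -1.356 -4.292
vertex -0.934 -1.482 -4.727
vertex -0.867 -1.38 -3.243
endloop
endfacet
facet normal -0.138 0.988 -0.062
outer loop
vertex -0.867 -1.38 -3.243
vertex -0.934 -1.482 -4.727
vertex -1.575 -1.506 -3.677
endloop
endfacet
facet normal -0.520 -0.020 0.854
outer loop
vertex -0.867 -1.38 -3.243
vertex -1.575 -1.506 -3.677
vertex -1.12 -2.162 -3.415
endloop
endfacet
facet normal 0.521 0.020 -0.853
outer loop
vertex -0.934 -1.482 -4.727
vertex -0.48 -2.138 -4.465
vertex -1.187 -2.264 -4.9
endloop
endfacet
facet normal -0.799 0.364 -0.479
outer loop
vertex -0.934 -1.482 -4.727
vertex -1.187 -2.264 -4.9
vertex -1.575 -1.506 -3.677
endloop
endfacet
facet normal -0.799 0.364 -0.479
outer loop
vertex -1.575 -1.506 -3.677
vertex -1.187 -2.264 -4.9
vertex -1.828 -2.288 -3.85
endloop
endfacet
facet normal -0.521 -0.020 0.853
outer loop
vertex -1.575 -1.506 -3.677
vertex -1.828 -2.288 -3.85
vertex -1.12 -2.162 -3.415
endloop
endfacet
facet normal 0.521 0.019 -0.853
outer loop
vertex -1.187 -2.264 -4.9
vertex -0.48 -2.138 -4.465
vertex -0.733 -2.92 -4.637
endloop
endfacet
facet normal -0.660 -0.624 -0.417
outer loop
vertex -1.187 -2.264 -4.9
vertex -0.733 -2.92 -4.637
vertex -1.828 -2.288 -3.85
endloop
endfacet
facet normal -0.660 -0.624 -0.418
outer loop
vertex -1.828 -2.288 -3.85
vertex -0.733 -2.92 -4.637
vertex -1.374 -2.944 -3.588
endloop
endfacet
facet normal -0.521 -0.020 0.853
outer loop
vertex -1.828 -2.288 -3.85
vertex -1.374 -2.944 -3.588
vertex -1.12 -2.162 -3.415
endloop
endfacet
facet normal 0.520 0.020 -0.854
outer loop
vertex -0.733 -2.92 -4.637
vertex -0.48 -2.138 -4.465
vertex -0.025 -2.794 -4.203
endloop
endfacet
facet normal 0.138 -0.988 0.062
outer loop
vertex -0.733 -2.92 -4.637
vertex -0.025 -2.794 -4.203
vertex -1.374 -2.944 -3.588
endloop
endfacet
facet normal 0.138 -0.989 0.062
outer loop
vertex -1.374 -2.944 -3.588
vertex -0.025 -2.794 -4.203
vertex -0.666 -2.818 -3.153
endloop
endfacet
facet normal -0.521 -0.020 0.853
outer loop
vertex -1.374 -2.944 -3.588
vertex -0.666 -2.818 -3.153
vertex -1.12 -2.162 -3.415
endloop
endfacet
facet normal 0.521 0.020 -0.853
outer loop
vertex -0.025 -2.794 -4.203
vertex -0.48 -2.138 -4.465
vertex 0.228 -2.012 -4.03
endloop
endfacet
facet normal 0.799 -0.364 0.479
outer loop
vertex -0.025 -2.794 -4.203
vertex 0.228 -2.012 -4.03
vertex -0.666 -2.818 -3.153
endloop
endfacet
facet normal 0.799 -0.364 0.479
outer loop
vertex -0.666 -2.818 -3.153
vertex 0.228 -2.012 -4.03
vertex -0.413 -2.036 -2.98
endloop
endfacet
facet normal -0.521 -0.020 0.853
outer loop
vertex -0.666 -2.818 -3.153
vertex -0.413 -2.036 -2.98
vertex -1.12 -2.162 -3.415
endloop
endfacet

endsolid


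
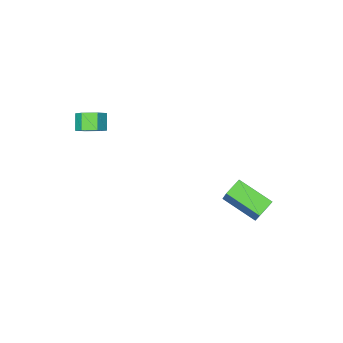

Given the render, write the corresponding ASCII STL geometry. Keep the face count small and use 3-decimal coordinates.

solid 
facet normal 0.397 0.583 -0.709
outer loop
vertex 3.37 -2.567 2.075
vertex 2.753 -2.093 2.119
vertex 3.375 -1.966 2.572
endloop
endfacet
facet normal 0.918 -0.258 0.302
outer loop
vertex 3.37 -2.567 2.075
vertex 3.375 -1.966 2.572
vertex 2.965 -3.162 2.798
endloop
endfacet
facet normal 0.917 -0.257 0.304
outer loop
vertex 2.965 -3.162 2.798
vertex 3.375 -1.966 2.572
vertex 2.969 -2.561 3.295
endloop
endfacet
facet normal -0.399 -0.583 0.708
outer loop
vertex 2.965 -3.162 2.798
vertex 2.969 -2.561 3.295
vertex 2.347 -2.687 2.841
endloop
endfacet
facet normal 0.397 0.583 -0.709
outer loop
vertex 3.375 -1.966 2.572
vertex 2.753 -2.093 2.119
vertex 2.757 -1.492 2.616
endloop
endfacet
facet normal 0.463 0.539 0.704
outer loop
vertex 3.375 -1.966 2.572
vertex 2.757 -1.492 2.616
vertex 2.969 -2.561 3.295
endloop
endfacet
facet normal 0.463 0.539 0.704
outer loop
vertex 2.969 -2.561 3.295
vertex 2.757 -1.492 2.616
vertex 2.351 -2.086 3.338
endloop
endfacet
facet normal -0.399 -0.583 0.708
outer loop
vertex 2.969 -2.561 3.295
vertex 2.351 -2.086 3.338
vertex 2.347 -2.687 2.841
endloop
endfacet
facet normal 0.399 0.583 -0.708
outer loop
vertex 2.757 -1.492 2.616
vertex 2.753 -2.093 2.119
vertex 2.135 -1.618 2.162
endloop
endfacet
facet normal -0.453 0.796 0.400
outer loop
vertex 2.757 -1.492 2.616
vertex 2.135 -1.618 2.162
vertex 2.351 -2.086 3.338
endloop
endfacet
facet normal -0.455 0.796 0.400
outer loop
vertex 2.351 -2.086 3.338
vertex 2.135 -1.618 2.162
vertex 1.73 -2.213 2.885
endloop
endfacet
facet normal -0.398 -0.583 0.708
outer loop
vertex 2.351 -2.086 3.338
vertex 1.73 -2.213 2.885
vertex 2.347 -2.687 2.841
endloop
endfacet
facet normal 0.399 0.583 -0.708
outer loop
vertex 2.135 -1.618 2.162
vertex 2.753 -2.093 2.119
vertex 2.131 -2.219 1.665
endloop
endfacet
facet normal -0.918 0.257 -0.303
outer loop
vertex 2.135 -1.618 2.162
vertex 2.131 -2.219 1.665
vertex 1.73 -2.213 2.885
endloop
endfacet
facet normal -0.917 0.258 -0.303
outer loop
vertex 1.73 -2.213 2.885
vertex 2.131 -2.219 1.665
vertex 1.725 -2.814 2.388
endloop
endfacet
facet normal -0.397 -0.583 0.709
outer loop
vertex 1.73 -2.213 2.885
vertex 1.725 -2.814 2.388
vertex 2.347 -2.687 2.841
endloop
endfacet
facet normal 0.399 0.583 -0.708
outer loop
vertex 2.131 -2.219 1.665
vertex 2.753 -2.093 2.119
vertex 2.749 -2.694 1.622
endloop
endfacet
facet normal -0.463 -0.539 -0.704
outer loop
vertex 2.131 -2.219 1.665
vertex 2.749 -2.694 1.622
vertex 1.725 -2.814 2.388
endloop
endfacet
facet normal -0.463 -0.539 -0.704
outer loop
vertex 1.725 -2.814 2.388
vertex 2.749 -2.694 1.622
vertex 2.343 -3.288 2.344
endloop
endfacet
facet normal -0.397 -0.583 0.709
outer loop
vertex 1.725 -2.814 2.388
vertex 2.343 -3.288 2.344
vertex 2.347 -2.687 2.841
endloop
endfacet
facet normal 0.398 0.583 -0.708
outer loop
vertex 2.749 -2.694 1.622
vertex 2.753 -2.093 2.119
vertex 3.37 -2.567 2.075
endloop
endfacet
facet normal 0.454 -0.796 -0.400
outer loop
vertex 2.749 -2.694 1.622
vertex 3.37 -2.567 2.075
vertex 2.343 -3.288 2.344
endloop
endfacet
facet normal 0.454 -0.796 -0.401
outer loop
vertex 2.343 -3.288 2.344
vertex 3.37 -2.567 2.075
vertex 2.965 -3.162 2.798
endloop
endfacet
facet normal -0.399 -0.583 0.708
outer loop
vertex 2.343 -3.288 2.344
vertex 2.965 -3.162 2.798
vertex 2.347 -2.687 2.841
endloop
endfacet
facet normal -0.887 -0.194 0.419
outer loop
vertex -3.425 1.877 -2.156
vertex -4.214 3.636 -3.013
vertex -3.947 0.879 -3.723
endloop
endfacet
facet normal 0.373 -0.834 0.407
outer loop
vertex -3.006 1.084 -4.167
vertex -3.425 1.877 -2.156
vertex -3.947 0.879 -3.723
endloop
endfacet
facet normal -0.888 -0.194 0.418
outer loop
vertex -3.947 0.879 -3.723
vertex -4.214 3.636 -3.013
vertex -4.735 2.638 -4.581
endloop
endfacet
facet normal -0.270 -0.517 -0.812
outer loop
vertex -4.735 2.638 -4.581
vertex -3.006 1.084 -4.167
vertex -3.947 0.879 -3.723
endloop
endfacet
facet normal 0.271 0.517 0.812
outer loop
vertex -3.425 1.877 -2.156
vertex -3.273 3.841 -3.457
vertex -4.214 3.636 -3.013
endloop
endfacet
facet normal 0.373 -0.834 0.407
outer loop
vertex -2.485 2.082 -2.599
vertex -3.425 1.877 -2.156
vertex -3.006 1.084 -4.167
endloop
endfacet
facet normal 0.270 0.517 0.812
outer loop
vertex -2.485 2.082 -2.599
vertex -3.273 3.841 -3.457
vertex -3.425 1.877 -2.156
endloop
endfacet
facet normal -0.373 0.834 -0.407
outer loop
vertex -4.214 3.636 -3.013
vertex -3.273 3.841 -3.457
vertex -4.735 2.638 -4.581
endloop
endfacet
facet normal -0.270 -0.517 -0.812
outer loop
vertex -3.795 2.843 -5.024
vertex -3.006 1.084 -4.167
vertex -4.735 2.638 -4.581
endloop
endfacet
facet normal -0.373 0.834 -0.407
outer loop
vertex -4.735 2.638 -4.581
vertex -3.273 3.841 -3.457
vertex -3.795 2.843 -5.024
endloop
endfacet
facet normal 0.887 0.194 -0.418
outer loop
vertex -3.795 2.843 -5.024
vertex -2.485 2.082 -2.599
vertex -3.006 1.084 -4.167
endloop
endfacet
facet normal 0.887 0.193 -0.419
outer loop
vertex -3.273 3.841 -3.457
vertex -2.485 2.082 -2.599
vertex -3.795 2.843 -5.024
endloop
endfacet

endsolid


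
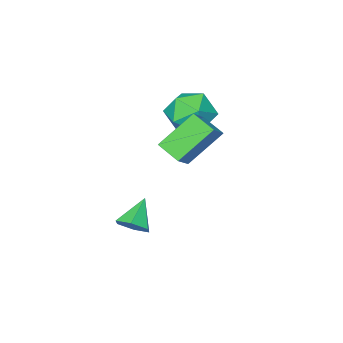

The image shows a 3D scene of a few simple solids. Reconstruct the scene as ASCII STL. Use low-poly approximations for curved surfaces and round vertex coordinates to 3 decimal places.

solid 
facet normal -0.690 0.222 0.689
outer loop
vertex -3.597 1.436 1.128
vertex -2.781 1.83 1.819
vertex -3.711 2.439 0.691
endloop
endfacet
facet normal -0.716 -0.345 -0.606
outer loop
vertex -2.379 2.01 -0.639
vertex -3.597 1.436 1.128
vertex -3.711 2.439 0.691
endloop
endfacet
facet normal -0.690 0.223 0.689
outer loop
vertex -3.711 2.439 0.691
vertex -2.781 1.83 1.819
vertex -2.894 2.833 1.381
endloop
endfacet
facet normal -0.104 0.912 -0.398
outer loop
vertex -2.894 2.833 1.381
vertex -2.379 2.01 -0.639
vertex -3.711 2.439 0.691
endloop
endfacet
facet normal 0.103 -0.912 0.398
outer loop
vertex -3.597 1.436 1.128
vertex -1.449 1.401 0.489
vertex -2.781 1.83 1.819
endloop
endfacet
facet normal -0.716 -0.345 -0.606
outer loop
vertex -2.266 1.007 -0.201
vertex -3.597 1.436 1.128
vertex -2.379 2.01 -0.639
endloop
endfacet
facet normal 0.104 -0.912 0.398
outer loop
vertex -2.266 1.007 -0.201
vertex -1.449 1.401 0.489
vertex -3.597 1.436 1.128
endloop
endfacet
facet normal 0.716 0.345 0.606
outer loop
vertex -2.781 1.83 1.819
vertex -1.449 1.401 0.489
vertex -2.894 2.833 1.381
endloop
endfacet
facet normal -0.103 0.912 -0.398
outer loop
vertex -1.563 2.404 0.052
vertex -2.379 2.01 -0.639
vertex -2.894 2.833 1.381
endloop
endfacet
facet normal 0.716 0.345 0.606
outer loop
vertex -2.894 2.833 1.381
vertex -1.449 1.401 0.489
vertex -1.563 2.404 0.052
endloop
endfacet
facet normal 0.690 -0.223 -0.688
outer loop
vertex -1.563 2.404 0.052
vertex -2.266 1.007 -0.201
vertex -2.379 2.01 -0.639
endloop
endfacet
facet normal 0.689 -0.222 -0.690
outer loop
vertex -1.449 1.401 0.489
vertex -2.266 1.007 -0.201
vertex -1.563 2.404 0.052
endloop
endfacet
facet normal -0.022 0.999 0.031
outer loop
vertex -3.661 1.166 0.191
vertex -4.611 1.127 0.772
vertex -3.632 1.132 1.305
endloop
endfacet
facet normal 0.650 0.760 0.006
outer loop
vertex -3.661 1.166 0.191
vertex -3.632 1.132 1.305
vertex -2.914 0.522 0.71
endloop
endfacet
facet normal 0.723 0.367 -0.585
outer loop
vertex -3.661 1.166 0.191
vertex -2.914 0.522 0.71
vertex -3.449 0.14 -0.19
endloop
endfacet
facet normal 0.096 0.364 -0.926
outer loop
vertex -3.661 1.166 0.191
vertex -3.449 0.14 -0.19
vertex -4.498 0.514 -0.152
endloop
endfacet
facet normal -0.365 0.755 -0.545
outer loop
vertex -3.661 1.166 0.191
vertex -4.498 0.514 -0.152
vertex -4.611 1.127 0.772
endloop
endfacet
facet normal 0.753 0.332 0.568
outer loop
vertex -2.914 0.522 0.71
vertex -3.632 1.132 1.305
vertex -3.402 0.086 1.612
endloop
endfacet
facet normal -0.335 0.720 0.608
outer loop
vertex -3.632 1.132 1.305
vertex -4.611 1.127 0.772
vertex -4.451 0.46 1.65
endloop
endfacet
facet normal -0.889 0.324 -0.324
outer loop
vertex -4.611 1.127 0.772
vertex -4.498 0.514 -0.152
vertex -4.986 0.078 0.75
endloop
endfacet
facet normal -0.144 -0.308 -0.941
outer loop
vertex -4.498 0.514 -0.152
vertex -3.449 0.14 -0.19
vertex -4.268 -0.532 0.155
endloop
endfacet
facet normal 0.870 -0.303 -0.389
outer loop
vertex -3.449 0.14 -0.19
vertex -2.914 0.522 0.71
vertex -3.289 -0.527 0.688
endloop
endfacet
facet normal -0.096 -0.364 0.926
outer loop
vertex -4.239 -0.566 1.269
vertex -3.402 0.086 1.612
vertex -4.451 0.46 1.65
endloop
endfacet
facet normal -0.723 -0.367 0.585
outer loop
vertex -4.239 -0.566 1.269
vertex -4.451 0.46 1.65
vertex -4.986 0.078 0.75
endloop
endfacet
facet normal -0.650 -0.760 -0.006
outer loop
vertex -4.239 -0.566 1.269
vertex -4.986 0.078 0.75
vertex -4.268 -0.532 0.155
endloop
endfacet
facet normal 0.022 -0.999 -0.031
outer loop
vertex -4.239 -0.566 1.269
vertex -4.268 -0.532 0.155
vertex -3.289 -0.527 0.688
endloop
endfacet
facet normal 0.365 -0.755 0.545
outer loop
vertex -4.239 -0.566 1.269
vertex -3.289 -0.527 0.688
vertex -3.402 0.086 1.612
endloop
endfacet
facet normal 0.144 0.308 0.941
outer loop
vertex -4.451 0.46 1.65
vertex -3.402 0.086 1.612
vertex -3.632 1.132 1.305
endloop
endfacet
facet normal -0.870 0.303 0.389
outer loop
vertex -4.986 0.078 0.75
vertex -4.451 0.46 1.65
vertex -4.611 1.127 0.772
endloop
endfacet
facet normal -0.753 -0.332 -0.568
outer loop
vertex -4.268 -0.532 0.155
vertex -4.986 0.078 0.75
vertex -4.498 0.514 -0.152
endloop
endfacet
facet normal 0.335 -0.720 -0.608
outer loop
vertex -3.289 -0.527 0.688
vertex -4.268 -0.532 0.155
vertex -3.449 0.14 -0.19
endloop
endfacet
facet normal 0.889 -0.324 0.324
outer loop
vertex -3.402 0.086 1.612
vertex -3.289 -0.527 0.688
vertex -2.914 0.522 0.71
endloop
endfacet
facet normal 0.682 0.309 -0.662
outer loop
vertex -0.257 1.266 -3.367
vertex -0.609 0.908 -3.897
vertex -0.781 1.602 -3.75
endloop
endfacet
facet normal -0.149 0.633 0.759
outer loop
vertex -0.257 1.266 -3.367
vertex -0.781 1.602 -3.75
vertex -1.571 0.472 -2.963
endloop
endfacet
facet normal 0.682 0.309 -0.663
outer loop
vertex -0.781 1.602 -3.75
vertex -0.609 0.908 -3.897
vertex -1.133 1.244 -4.279
endloop
endfacet
facet normal -0.781 0.617 0.102
outer loop
vertex -0.781 1.602 -3.75
vertex -1.133 1.244 -4.279
vertex -1.571 0.472 -2.963
endloop
endfacet
facet normal 0.682 0.310 -0.662
outer loop
vertex -1.133 1.244 -4.279
vertex -0.609 0.908 -3.897
vertex -0.961 0.55 -4.427
endloop
endfacet
facet normal -0.911 -0.143 -0.387
outer loop
vertex -1.133 1.244 -4.279
vertex -0.961 0.55 -4.427
vertex -1.571 0.472 -2.963
endloop
endfacet
facet normal 0.682 0.309 -0.662
outer loop
vertex -0.961 0.55 -4.427
vertex -0.609 0.908 -3.897
vertex -0.438 0.214 -4.045
endloop
endfacet
facet normal -0.410 -0.886 -0.218
outer loop
vertex -0.961 0.55 -4.427
vertex -0.438 0.214 -4.045
vertex -1.571 0.472 -2.963
endloop
endfacet
facet normal 0.682 0.309 -0.662
outer loop
vertex -0.438 0.214 -4.045
vertex -0.609 0.908 -3.897
vertex -0.086 0.572 -3.515
endloop
endfacet
facet normal 0.222 -0.870 0.440
outer loop
vertex -0.438 0.214 -4.045
vertex -0.086 0.572 -3.515
vertex -1.571 0.472 -2.963
endloop
endfacet
facet normal 0.682 0.309 -0.662
outer loop
vertex -0.086 0.572 -3.515
vertex -0.609 0.908 -3.897
vertex -0.257 1.266 -3.367
endloop
endfacet
facet normal 0.353 -0.111 0.929
outer loop
vertex -0.086 0.572 -3.515
vertex -0.257 1.266 -3.367
vertex -1.571 0.472 -2.963
endloop
endfacet

endsolid


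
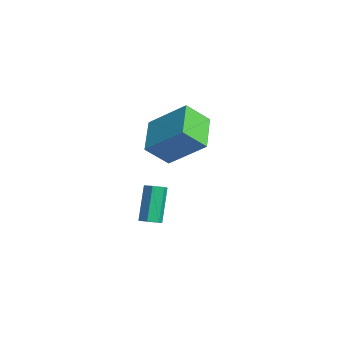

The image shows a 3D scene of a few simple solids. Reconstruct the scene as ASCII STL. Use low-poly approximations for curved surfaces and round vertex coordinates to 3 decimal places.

solid 
facet normal -0.820 0.364 0.442
outer loop
vertex -0.559 -3.474 4.245
vertex 0.688 -2.243 5.543
vertex -0.606 -2.407 3.279
endloop
endfacet
facet normal -0.572 -0.564 -0.595
outer loop
vertex 0.992 -3.117 2.417
vertex -0.559 -3.474 4.245
vertex -0.606 -2.407 3.279
endloop
endfacet
facet normal -0.820 0.364 0.442
outer loop
vertex -0.606 -2.407 3.279
vertex 0.688 -2.243 5.543
vertex 0.641 -1.176 4.577
endloop
endfacet
facet normal -0.033 0.741 -0.671
outer loop
vertex 0.641 -1.176 4.577
vertex 0.992 -3.117 2.417
vertex -0.606 -2.407 3.279
endloop
endfacet
facet normal 0.033 -0.741 0.671
outer loop
vertex -0.559 -3.474 4.245
vertex 2.286 -2.953 4.681
vertex 0.688 -2.243 5.543
endloop
endfacet
facet normal -0.572 -0.564 -0.595
outer loop
vertex 1.039 -4.184 3.383
vertex -0.559 -3.474 4.245
vertex 0.992 -3.117 2.417
endloop
endfacet
facet normal 0.033 -0.741 0.671
outer loop
vertex 1.039 -4.184 3.383
vertex 2.286 -2.953 4.681
vertex -0.559 -3.474 4.245
endloop
endfacet
facet normal 0.572 0.564 0.595
outer loop
vertex 0.688 -2.243 5.543
vertex 2.286 -2.953 4.681
vertex 0.641 -1.176 4.577
endloop
endfacet
facet normal -0.033 0.741 -0.671
outer loop
vertex 2.239 -1.886 3.715
vertex 0.992 -3.117 2.417
vertex 0.641 -1.176 4.577
endloop
endfacet
facet normal 0.572 0.564 0.595
outer loop
vertex 0.641 -1.176 4.577
vertex 2.286 -2.953 4.681
vertex 2.239 -1.886 3.715
endloop
endfacet
facet normal 0.820 -0.364 -0.442
outer loop
vertex 2.239 -1.886 3.715
vertex 1.039 -4.184 3.383
vertex 0.992 -3.117 2.417
endloop
endfacet
facet normal 0.820 -0.364 -0.442
outer loop
vertex 2.286 -2.953 4.681
vertex 1.039 -4.184 3.383
vertex 2.239 -1.886 3.715
endloop
endfacet
facet normal 0.385 -0.256 -0.887
outer loop
vertex 0.743 -3.467 -1.118
vertex 0.298 -3.706 -1.242
vertex 0.365 -3.203 -1.358
endloop
endfacet
facet normal 0.569 0.822 0.009
outer loop
vertex 0.743 -3.467 -1.118
vertex 0.365 -3.203 -1.358
vertex 0.007 -2.976 0.585
endloop
endfacet
facet normal 0.568 0.823 0.008
outer loop
vertex 0.007 -2.976 0.585
vertex 0.365 -3.203 -1.358
vertex -0.372 -2.712 0.346
endloop
endfacet
facet normal -0.382 0.255 0.888
outer loop
vertex 0.007 -2.976 0.585
vertex -0.372 -2.712 0.346
vertex -0.438 -3.214 0.462
endloop
endfacet
facet normal 0.385 -0.256 -0.887
outer loop
vertex 0.365 -3.203 -1.358
vertex 0.298 -3.706 -1.242
vertex -0.08 -3.442 -1.482
endloop
endfacet
facet normal -0.347 0.851 -0.395
outer loop
vertex 0.365 -3.203 -1.358
vertex -0.08 -3.442 -1.482
vertex -0.372 -2.712 0.346
endloop
endfacet
facet normal -0.345 0.851 -0.395
outer loop
vertex -0.372 -2.712 0.346
vertex -0.08 -3.442 -1.482
vertex -0.817 -2.95 0.222
endloop
endfacet
facet normal -0.384 0.256 0.887
outer loop
vertex -0.372 -2.712 0.346
vertex -0.817 -2.95 0.222
vertex -0.438 -3.214 0.462
endloop
endfacet
facet normal 0.383 -0.258 -0.887
outer loop
vertex -0.08 -3.442 -1.482
vertex 0.298 -3.706 -1.242
vertex -0.147 -3.944 -1.365
endloop
endfacet
facet normal -0.915 0.028 -0.404
outer loop
vertex -0.08 -3.442 -1.482
vertex -0.147 -3.944 -1.365
vertex -0.817 -2.95 0.222
endloop
endfacet
facet normal -0.915 0.027 -0.403
outer loop
vertex -0.817 -2.95 0.222
vertex -0.147 -3.944 -1.365
vertex -0.883 -3.453 0.338
endloop
endfacet
facet normal -0.384 0.255 0.887
outer loop
vertex -0.817 -2.95 0.222
vertex -0.883 -3.453 0.338
vertex -0.438 -3.214 0.462
endloop
endfacet
facet normal 0.382 -0.255 -0.888
outer loop
vertex -0.147 -3.944 -1.365
vertex 0.298 -3.706 -1.242
vertex 0.232 -4.208 -1.126
endloop
endfacet
facet normal -0.568 -0.823 -0.008
outer loop
vertex -0.147 -3.944 -1.365
vertex 0.232 -4.208 -1.126
vertex -0.883 -3.453 0.338
endloop
endfacet
facet normal -0.569 -0.822 -0.009
outer loop
vertex -0.883 -3.453 0.338
vertex 0.232 -4.208 -1.126
vertex -0.505 -3.717 0.578
endloop
endfacet
facet normal -0.385 0.256 0.887
outer loop
vertex -0.883 -3.453 0.338
vertex -0.505 -3.717 0.578
vertex -0.438 -3.214 0.462
endloop
endfacet
facet normal 0.384 -0.256 -0.887
outer loop
vertex 0.232 -4.208 -1.126
vertex 0.298 -3.706 -1.242
vertex 0.677 -3.97 -1.002
endloop
endfacet
facet normal 0.345 -0.851 0.395
outer loop
vertex 0.232 -4.208 -1.126
vertex 0.677 -3.97 -1.002
vertex -0.505 -3.717 0.578
endloop
endfacet
facet normal 0.347 -0.851 0.395
outer loop
vertex -0.505 -3.717 0.578
vertex 0.677 -3.97 -1.002
vertex -0.06 -3.478 0.702
endloop
endfacet
facet normal -0.385 0.256 0.887
outer loop
vertex -0.505 -3.717 0.578
vertex -0.06 -3.478 0.702
vertex -0.438 -3.214 0.462
endloop
endfacet
facet normal 0.384 -0.255 -0.887
outer loop
vertex 0.677 -3.97 -1.002
vertex 0.298 -3.706 -1.242
vertex 0.743 -3.467 -1.118
endloop
endfacet
facet normal 0.915 -0.027 0.403
outer loop
vertex 0.677 -3.97 -1.002
vertex 0.743 -3.467 -1.118
vertex -0.06 -3.478 0.702
endloop
endfacet
facet normal 0.915 -0.028 0.403
outer loop
vertex -0.06 -3.478 0.702
vertex 0.743 -3.467 -1.118
vertex 0.007 -2.976 0.585
endloop
endfacet
facet normal -0.383 0.258 0.887
outer loop
vertex -0.06 -3.478 0.702
vertex 0.007 -2.976 0.585
vertex -0.438 -3.214 0.462
endloop
endfacet

endsolid


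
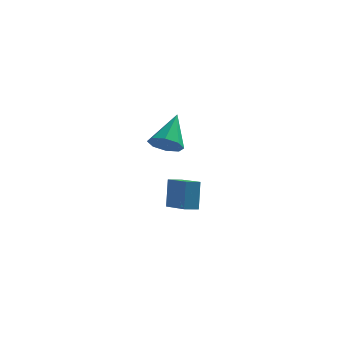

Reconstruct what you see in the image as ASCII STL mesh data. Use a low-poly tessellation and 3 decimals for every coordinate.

solid 
facet normal -0.812 -0.543 0.213
outer loop
vertex 2.766 0.515 -2.444
vertex 1.553 2.076 -3.093
vertex 2.784 -0.172 -4.129
endloop
endfacet
facet normal 0.582 -0.751 0.312
outer loop
vertex 3.467 0.284 -4.307
vertex 2.766 0.515 -2.444
vertex 2.784 -0.172 -4.129
endloop
endfacet
facet normal -0.813 -0.543 0.212
outer loop
vertex 2.784 -0.172 -4.129
vertex 1.553 2.076 -3.093
vertex 1.572 1.389 -4.778
endloop
endfacet
facet normal 0.010 -0.377 -0.926
outer loop
vertex 1.572 1.389 -4.778
vertex 3.467 0.284 -4.307
vertex 2.784 -0.172 -4.129
endloop
endfacet
facet normal -0.010 0.377 0.926
outer loop
vertex 2.766 0.515 -2.444
vertex 2.236 2.532 -3.271
vertex 1.553 2.076 -3.093
endloop
endfacet
facet normal 0.583 -0.750 0.312
outer loop
vertex 3.448 0.971 -2.622
vertex 2.766 0.515 -2.444
vertex 3.467 0.284 -4.307
endloop
endfacet
facet normal -0.010 0.377 0.926
outer loop
vertex 3.448 0.971 -2.622
vertex 2.236 2.532 -3.271
vertex 2.766 0.515 -2.444
endloop
endfacet
facet normal -0.582 0.750 -0.313
outer loop
vertex 1.553 2.076 -3.093
vertex 2.236 2.532 -3.271
vertex 1.572 1.389 -4.778
endloop
endfacet
facet normal 0.010 -0.377 -0.926
outer loop
vertex 2.254 1.845 -4.956
vertex 3.467 0.284 -4.307
vertex 1.572 1.389 -4.778
endloop
endfacet
facet normal -0.583 0.750 -0.312
outer loop
vertex 1.572 1.389 -4.778
vertex 2.236 2.532 -3.271
vertex 2.254 1.845 -4.956
endloop
endfacet
facet normal 0.812 0.543 -0.212
outer loop
vertex 2.254 1.845 -4.956
vertex 3.448 0.971 -2.622
vertex 3.467 0.284 -4.307
endloop
endfacet
facet normal 0.813 0.543 -0.213
outer loop
vertex 2.236 2.532 -3.271
vertex 3.448 0.971 -2.622
vertex 2.254 1.845 -4.956
endloop
endfacet
facet normal -0.152 -0.738 -0.657
outer loop
vertex 3.126 -4.385 2.527
vertex 2.416 -3.901 2.147
vertex 3.341 -3.954 1.993
endloop
endfacet
facet normal 0.931 -0.012 0.365
outer loop
vertex 3.126 -4.385 2.527
vertex 3.341 -3.954 1.993
vertex 2.744 -2.299 3.573
endloop
endfacet
facet normal -0.152 -0.738 -0.658
outer loop
vertex 3.341 -3.954 1.993
vertex 2.416 -3.901 2.147
vertex 3.014 -3.491 1.549
endloop
endfacet
facet normal 0.871 0.465 -0.157
outer loop
vertex 3.341 -3.954 1.993
vertex 3.014 -3.491 1.549
vertex 2.744 -2.299 3.573
endloop
endfacet
facet normal -0.151 -0.739 -0.657
outer loop
vertex 3.014 -3.491 1.549
vertex 2.416 -3.901 2.147
vertex 2.336 -3.269 1.455
endloop
endfacet
facet normal 0.334 0.831 -0.445
outer loop
vertex 3.014 -3.491 1.549
vertex 2.336 -3.269 1.455
vertex 2.744 -2.299 3.573
endloop
endfacet
facet normal -0.152 -0.739 -0.657
outer loop
vertex 2.336 -3.269 1.455
vertex 2.416 -3.901 2.147
vertex 1.705 -3.417 1.767
endloop
endfacet
facet normal -0.366 0.871 -0.328
outer loop
vertex 2.336 -3.269 1.455
vertex 1.705 -3.417 1.767
vertex 2.744 -2.299 3.573
endloop
endfacet
facet normal -0.152 -0.738 -0.657
outer loop
vertex 1.705 -3.417 1.767
vertex 2.416 -3.901 2.147
vertex 1.49 -3.848 2.301
endloop
endfacet
facet normal -0.818 0.561 0.123
outer loop
vertex 1.705 -3.417 1.767
vertex 1.49 -3.848 2.301
vertex 2.744 -2.299 3.573
endloop
endfacet
facet normal -0.152 -0.738 -0.658
outer loop
vertex 1.49 -3.848 2.301
vertex 2.416 -3.901 2.147
vertex 1.817 -4.311 2.745
endloop
endfacet
facet normal -0.759 0.084 0.646
outer loop
vertex 1.49 -3.848 2.301
vertex 1.817 -4.311 2.745
vertex 2.744 -2.299 3.573
endloop
endfacet
facet normal -0.151 -0.738 -0.658
outer loop
vertex 1.817 -4.311 2.745
vertex 2.416 -3.901 2.147
vertex 2.495 -4.533 2.838
endloop
endfacet
facet normal -0.221 -0.283 0.934
outer loop
vertex 1.817 -4.311 2.745
vertex 2.495 -4.533 2.838
vertex 2.744 -2.299 3.573
endloop
endfacet
facet normal -0.151 -0.738 -0.658
outer loop
vertex 2.495 -4.533 2.838
vertex 2.416 -3.901 2.147
vertex 3.126 -4.385 2.527
endloop
endfacet
facet normal 0.478 -0.322 0.817
outer loop
vertex 2.495 -4.533 2.838
vertex 3.126 -4.385 2.527
vertex 2.744 -2.299 3.573
endloop
endfacet

endsolid


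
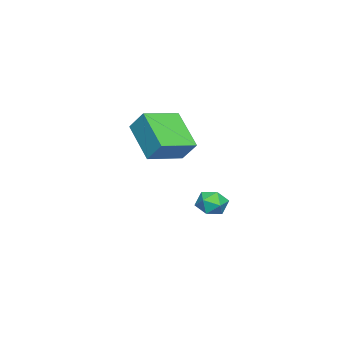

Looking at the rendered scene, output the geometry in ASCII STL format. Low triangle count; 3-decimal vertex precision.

solid 
facet normal -0.469 0.758 -0.454
outer loop
vertex -1.07 -1.486 -3.944
vertex -1.729 -1.796 -3.781
vertex -1.415 -1.316 -3.304
endloop
endfacet
facet normal 0.151 0.973 -0.177
outer loop
vertex -1.07 -1.486 -3.944
vertex -1.415 -1.316 -3.304
vertex -0.678 -1.432 -3.311
endloop
endfacet
facet normal 0.671 0.577 -0.465
outer loop
vertex -1.07 -1.486 -3.944
vertex -0.678 -1.432 -3.311
vertex -0.536 -1.985 -3.792
endloop
endfacet
facet normal 0.372 0.117 -0.921
outer loop
vertex -1.07 -1.486 -3.944
vertex -0.536 -1.985 -3.792
vertex -1.186 -2.21 -4.083
endloop
endfacet
facet normal -0.334 0.229 -0.914
outer loop
vertex -1.07 -1.486 -3.944
vertex -1.186 -2.21 -4.083
vertex -1.729 -1.796 -3.781
endloop
endfacet
facet normal 0.137 0.840 0.525
outer loop
vertex -0.678 -1.432 -3.311
vertex -1.415 -1.316 -3.304
vertex -1.094 -1.71 -2.757
endloop
endfacet
facet normal -0.867 0.492 0.076
outer loop
vertex -1.415 -1.316 -3.304
vertex -1.729 -1.796 -3.781
vertex -1.744 -1.935 -3.048
endloop
endfacet
facet normal -0.649 -0.363 -0.669
outer loop
vertex -1.729 -1.796 -3.781
vertex -1.186 -2.21 -4.083
vertex -1.602 -2.488 -3.529
endloop
endfacet
facet normal 0.492 -0.543 -0.680
outer loop
vertex -1.186 -2.21 -4.083
vertex -0.536 -1.985 -3.792
vertex -0.865 -2.604 -3.536
endloop
endfacet
facet normal 0.978 0.201 0.058
outer loop
vertex -0.536 -1.985 -3.792
vertex -0.678 -1.432 -3.311
vertex -0.551 -2.124 -3.059
endloop
endfacet
facet normal -0.372 -0.117 0.921
outer loop
vertex -1.21 -2.434 -2.896
vertex -1.094 -1.71 -2.757
vertex -1.744 -1.935 -3.048
endloop
endfacet
facet normal -0.671 -0.577 0.465
outer loop
vertex -1.21 -2.434 -2.896
vertex -1.744 -1.935 -3.048
vertex -1.602 -2.488 -3.529
endloop
endfacet
facet normal -0.151 -0.973 0.177
outer loop
vertex -1.21 -2.434 -2.896
vertex -1.602 -2.488 -3.529
vertex -0.865 -2.604 -3.536
endloop
endfacet
facet normal 0.469 -0.758 0.454
outer loop
vertex -1.21 -2.434 -2.896
vertex -0.865 -2.604 -3.536
vertex -0.551 -2.124 -3.059
endloop
endfacet
facet normal 0.334 -0.229 0.914
outer loop
vertex -1.21 -2.434 -2.896
vertex -0.551 -2.124 -3.059
vertex -1.094 -1.71 -2.757
endloop
endfacet
facet normal -0.492 0.543 0.680
outer loop
vertex -1.744 -1.935 -3.048
vertex -1.094 -1.71 -2.757
vertex -1.415 -1.316 -3.304
endloop
endfacet
facet normal -0.978 -0.201 -0.058
outer loop
vertex -1.602 -2.488 -3.529
vertex -1.744 -1.935 -3.048
vertex -1.729 -1.796 -3.781
endloop
endfacet
facet normal -0.137 -0.840 -0.525
outer loop
vertex -0.865 -2.604 -3.536
vertex -1.602 -2.488 -3.529
vertex -1.186 -2.21 -4.083
endloop
endfacet
facet normal 0.867 -0.492 -0.076
outer loop
vertex -0.551 -2.124 -3.059
vertex -0.865 -2.604 -3.536
vertex -0.536 -1.985 -3.792
endloop
endfacet
facet normal 0.649 0.363 0.669
outer loop
vertex -1.094 -1.71 -2.757
vertex -0.551 -2.124 -3.059
vertex -0.678 -1.432 -3.311
endloop
endfacet
facet normal -0.526 -0.583 0.619
outer loop
vertex 2.452 -3.48 2.518
vertex 1.067 -2.565 2.203
vertex 2.197 -4.164 1.656
endloop
endfacet
facet normal 0.820 -0.541 0.187
outer loop
vertex 3.233 -3.015 0.437
vertex 2.452 -3.48 2.518
vertex 2.197 -4.164 1.656
endloop
endfacet
facet normal -0.526 -0.583 0.619
outer loop
vertex 2.197 -4.164 1.656
vertex 1.067 -2.565 2.203
vertex 0.811 -3.249 1.34
endloop
endfacet
facet normal -0.226 -0.606 -0.763
outer loop
vertex 0.811 -3.249 1.34
vertex 3.233 -3.015 0.437
vertex 2.197 -4.164 1.656
endloop
endfacet
facet normal 0.226 0.605 0.763
outer loop
vertex 2.452 -3.48 2.518
vertex 2.103 -1.416 0.984
vertex 1.067 -2.565 2.203
endloop
endfacet
facet normal 0.819 -0.542 0.186
outer loop
vertex 3.489 -2.331 1.3
vertex 2.452 -3.48 2.518
vertex 3.233 -3.015 0.437
endloop
endfacet
facet normal 0.226 0.605 0.763
outer loop
vertex 3.489 -2.331 1.3
vertex 2.103 -1.416 0.984
vertex 2.452 -3.48 2.518
endloop
endfacet
facet normal -0.820 0.542 -0.186
outer loop
vertex 1.067 -2.565 2.203
vertex 2.103 -1.416 0.984
vertex 0.811 -3.249 1.34
endloop
endfacet
facet normal -0.226 -0.605 -0.763
outer loop
vertex 1.848 -2.1 0.122
vertex 3.233 -3.015 0.437
vertex 0.811 -3.249 1.34
endloop
endfacet
facet normal -0.820 0.541 -0.187
outer loop
vertex 0.811 -3.249 1.34
vertex 2.103 -1.416 0.984
vertex 1.848 -2.1 0.122
endloop
endfacet
facet normal 0.526 0.584 -0.619
outer loop
vertex 1.848 -2.1 0.122
vertex 3.489 -2.331 1.3
vertex 3.233 -3.015 0.437
endloop
endfacet
facet normal 0.526 0.583 -0.619
outer loop
vertex 2.103 -1.416 0.984
vertex 3.489 -2.331 1.3
vertex 1.848 -2.1 0.122
endloop
endfacet

endsolid


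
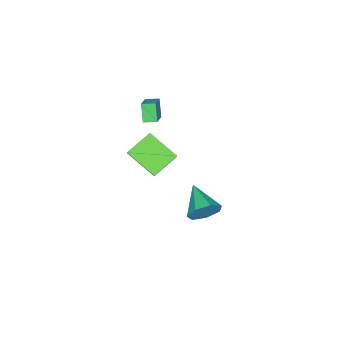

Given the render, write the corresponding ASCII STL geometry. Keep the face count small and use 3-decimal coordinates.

solid 
facet normal 0.513 0.785 -0.348
outer loop
vertex 4.342 3.789 0.43
vertex 3.676 3.911 -0.278
vertex 3.69 4.3 0.621
endloop
endfacet
facet normal 0.131 -0.196 0.972
outer loop
vertex 4.342 3.789 0.43
vertex 3.69 4.3 0.621
vertex 2.704 2.429 0.378
endloop
endfacet
facet normal 0.514 0.784 -0.347
outer loop
vertex 3.69 4.3 0.621
vertex 3.676 3.911 -0.278
vertex 3.027 4.519 0.135
endloop
endfacet
facet normal -0.542 0.179 0.821
outer loop
vertex 3.69 4.3 0.621
vertex 3.027 4.519 0.135
vertex 2.704 2.429 0.378
endloop
endfacet
facet normal 0.514 0.784 -0.347
outer loop
vertex 3.027 4.519 0.135
vertex 3.676 3.911 -0.278
vertex 2.853 4.28 -0.663
endloop
endfacet
facet normal -0.972 0.169 0.161
outer loop
vertex 3.027 4.519 0.135
vertex 2.853 4.28 -0.663
vertex 2.704 2.429 0.378
endloop
endfacet
facet normal 0.514 0.784 -0.348
outer loop
vertex 2.853 4.28 -0.663
vertex 3.676 3.911 -0.278
vertex 3.298 3.763 -1.171
endloop
endfacet
facet normal -0.833 -0.218 -0.508
outer loop
vertex 2.853 4.28 -0.663
vertex 3.298 3.763 -1.171
vertex 2.704 2.429 0.378
endloop
endfacet
facet normal 0.513 0.785 -0.347
outer loop
vertex 3.298 3.763 -1.171
vertex 3.676 3.911 -0.278
vertex 4.028 3.358 -1.007
endloop
endfacet
facet normal -0.230 -0.692 -0.684
outer loop
vertex 3.298 3.763 -1.171
vertex 4.028 3.358 -1.007
vertex 2.704 2.429 0.378
endloop
endfacet
facet normal 0.514 0.784 -0.347
outer loop
vertex 4.028 3.358 -1.007
vertex 3.676 3.911 -0.278
vertex 4.492 3.369 -0.294
endloop
endfacet
facet normal 0.382 -0.894 -0.235
outer loop
vertex 4.028 3.358 -1.007
vertex 4.492 3.369 -0.294
vertex 2.704 2.429 0.378
endloop
endfacet
facet normal 0.514 0.784 -0.348
outer loop
vertex 4.492 3.369 -0.294
vertex 3.676 3.911 -0.278
vertex 4.342 3.789 0.43
endloop
endfacet
facet normal 0.543 -0.673 0.503
outer loop
vertex 4.492 3.369 -0.294
vertex 4.342 3.789 0.43
vertex 2.704 2.429 0.378
endloop
endfacet
facet normal -0.513 0.845 0.149
outer loop
vertex -2.615 -3.863 0.07
vertex -1.622 -3.369 0.687
vertex -2.174 -3.406 -1.007
endloop
endfacet
facet normal -0.782 -0.390 -0.486
outer loop
vertex -1.758 -4.091 -1.127
vertex -2.615 -3.863 0.07
vertex -2.174 -3.406 -1.007
endloop
endfacet
facet normal -0.513 0.846 0.149
outer loop
vertex -2.174 -3.406 -1.007
vertex -1.622 -3.369 0.687
vertex -1.18 -2.912 -0.389
endloop
endfacet
facet normal 0.354 0.366 -0.861
outer loop
vertex -1.18 -2.912 -0.389
vertex -1.758 -4.091 -1.127
vertex -2.174 -3.406 -1.007
endloop
endfacet
facet normal -0.353 -0.365 0.861
outer loop
vertex -2.615 -3.863 0.07
vertex -1.206 -4.054 0.567
vertex -1.622 -3.369 0.687
endloop
endfacet
facet normal -0.783 -0.388 -0.486
outer loop
vertex -2.2 -4.548 -0.051
vertex -2.615 -3.863 0.07
vertex -1.758 -4.091 -1.127
endloop
endfacet
facet normal -0.353 -0.366 0.861
outer loop
vertex -2.2 -4.548 -0.051
vertex -1.206 -4.054 0.567
vertex -2.615 -3.863 0.07
endloop
endfacet
facet normal 0.782 0.390 0.487
outer loop
vertex -1.622 -3.369 0.687
vertex -1.206 -4.054 0.567
vertex -1.18 -2.912 -0.389
endloop
endfacet
facet normal 0.353 0.366 -0.861
outer loop
vertex -0.765 -3.597 -0.51
vertex -1.758 -4.091 -1.127
vertex -1.18 -2.912 -0.389
endloop
endfacet
facet normal 0.783 0.389 0.486
outer loop
vertex -1.18 -2.912 -0.389
vertex -1.206 -4.054 0.567
vertex -0.765 -3.597 -0.51
endloop
endfacet
facet normal 0.513 -0.846 -0.148
outer loop
vertex -0.765 -3.597 -0.51
vertex -2.2 -4.548 -0.051
vertex -1.758 -4.091 -1.127
endloop
endfacet
facet normal 0.513 -0.846 -0.149
outer loop
vertex -1.206 -4.054 0.567
vertex -2.2 -4.548 -0.051
vertex -0.765 -3.597 -0.51
endloop
endfacet
facet normal -0.852 0.237 0.466
outer loop
vertex -0.478 -2.903 -0.919
vertex -0.033 -2.549 -0.286
vertex -0.515 -1.051 -1.929
endloop
endfacet
facet normal -0.523 -0.416 -0.744
outer loop
vertex 0.993 -1.471 -2.754
vertex -0.478 -2.903 -0.919
vertex -0.515 -1.051 -1.929
endloop
endfacet
facet normal -0.853 0.237 0.466
outer loop
vertex -0.515 -1.051 -1.929
vertex -0.033 -2.549 -0.286
vertex -0.071 -0.697 -1.296
endloop
endfacet
facet normal -0.017 0.878 -0.479
outer loop
vertex -0.071 -0.697 -1.296
vertex 0.993 -1.471 -2.754
vertex -0.515 -1.051 -1.929
endloop
endfacet
facet normal 0.017 -0.878 0.479
outer loop
vertex -0.478 -2.903 -0.919
vertex 1.475 -2.969 -1.111
vertex -0.033 -2.549 -0.286
endloop
endfacet
facet normal -0.523 -0.416 -0.744
outer loop
vertex 1.031 -3.323 -1.744
vertex -0.478 -2.903 -0.919
vertex 0.993 -1.471 -2.754
endloop
endfacet
facet normal 0.017 -0.878 0.479
outer loop
vertex 1.031 -3.323 -1.744
vertex 1.475 -2.969 -1.111
vertex -0.478 -2.903 -0.919
endloop
endfacet
facet normal 0.523 0.416 0.744
outer loop
vertex -0.033 -2.549 -0.286
vertex 1.475 -2.969 -1.111
vertex -0.071 -0.697 -1.296
endloop
endfacet
facet normal -0.017 0.878 -0.479
outer loop
vertex 1.438 -1.117 -2.121
vertex 0.993 -1.471 -2.754
vertex -0.071 -0.697 -1.296
endloop
endfacet
facet normal 0.523 0.416 0.744
outer loop
vertex -0.071 -0.697 -1.296
vertex 1.475 -2.969 -1.111
vertex 1.438 -1.117 -2.121
endloop
endfacet
facet normal 0.852 -0.237 -0.467
outer loop
vertex 1.438 -1.117 -2.121
vertex 1.031 -3.323 -1.744
vertex 0.993 -1.471 -2.754
endloop
endfacet
facet normal 0.853 -0.237 -0.466
outer loop
vertex 1.475 -2.969 -1.111
vertex 1.031 -3.323 -1.744
vertex 1.438 -1.117 -2.121
endloop
endfacet

endsolid
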